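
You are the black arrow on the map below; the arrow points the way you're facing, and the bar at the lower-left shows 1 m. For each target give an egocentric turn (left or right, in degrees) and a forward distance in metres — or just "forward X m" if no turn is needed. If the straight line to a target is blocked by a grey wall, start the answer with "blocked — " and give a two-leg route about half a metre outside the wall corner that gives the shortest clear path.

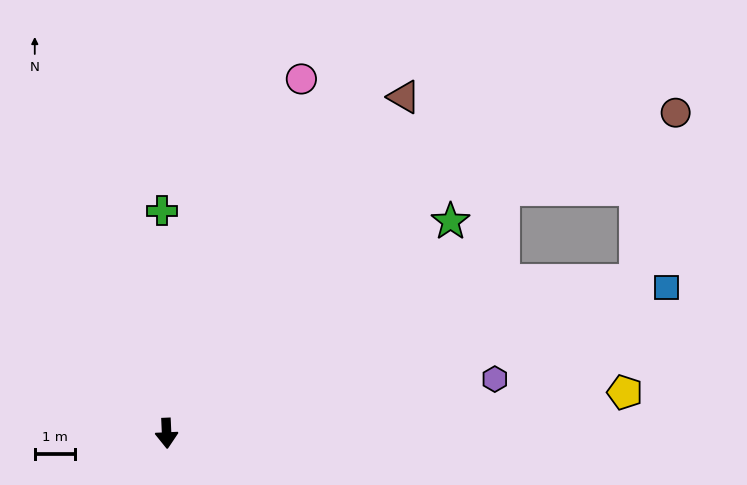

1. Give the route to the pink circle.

turn left 157°, forward 9.5 m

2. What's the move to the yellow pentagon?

turn left 93°, forward 11.5 m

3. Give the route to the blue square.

turn left 104°, forward 13.0 m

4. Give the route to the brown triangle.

turn left 142°, forward 10.3 m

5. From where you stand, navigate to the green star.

turn left 124°, forward 8.8 m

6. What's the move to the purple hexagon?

turn left 97°, forward 8.3 m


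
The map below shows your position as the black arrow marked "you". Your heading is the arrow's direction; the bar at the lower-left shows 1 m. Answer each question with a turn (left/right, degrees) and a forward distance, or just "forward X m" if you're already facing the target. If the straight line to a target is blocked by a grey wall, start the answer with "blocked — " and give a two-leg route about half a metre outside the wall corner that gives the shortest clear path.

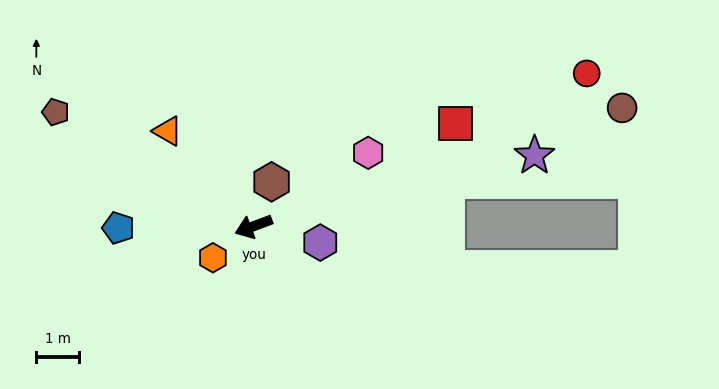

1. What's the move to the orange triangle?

turn right 69°, forward 3.0 m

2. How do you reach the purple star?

turn left 174°, forward 6.8 m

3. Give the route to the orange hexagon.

turn left 17°, forward 1.2 m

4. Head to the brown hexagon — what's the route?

turn right 133°, forward 1.1 m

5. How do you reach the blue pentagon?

turn right 20°, forward 3.2 m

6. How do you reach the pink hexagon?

turn right 168°, forward 3.2 m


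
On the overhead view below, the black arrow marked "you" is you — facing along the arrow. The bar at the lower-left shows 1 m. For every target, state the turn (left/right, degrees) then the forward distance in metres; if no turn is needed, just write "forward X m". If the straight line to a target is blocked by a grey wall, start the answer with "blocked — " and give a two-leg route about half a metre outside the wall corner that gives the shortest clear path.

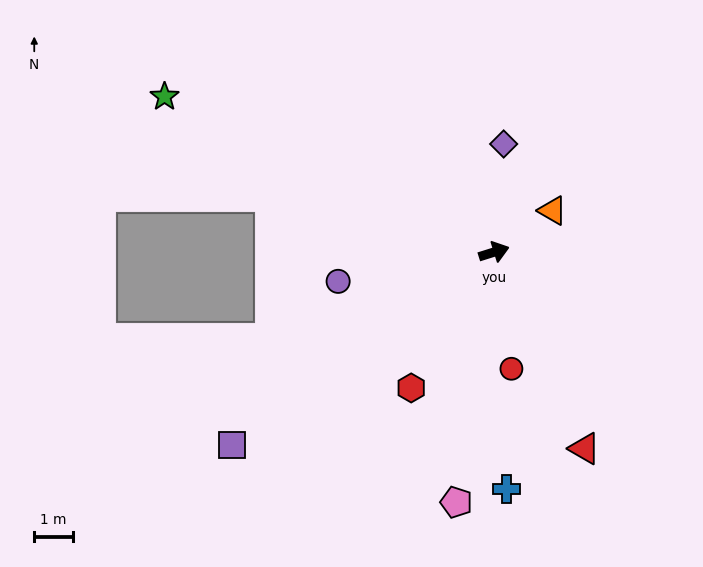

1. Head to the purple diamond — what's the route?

turn left 67°, forward 2.8 m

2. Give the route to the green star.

turn left 137°, forward 9.4 m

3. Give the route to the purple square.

turn right 161°, forward 8.4 m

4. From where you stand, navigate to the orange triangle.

turn left 18°, forward 1.8 m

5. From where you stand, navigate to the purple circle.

turn left 173°, forward 4.1 m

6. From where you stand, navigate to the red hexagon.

turn right 139°, forward 4.1 m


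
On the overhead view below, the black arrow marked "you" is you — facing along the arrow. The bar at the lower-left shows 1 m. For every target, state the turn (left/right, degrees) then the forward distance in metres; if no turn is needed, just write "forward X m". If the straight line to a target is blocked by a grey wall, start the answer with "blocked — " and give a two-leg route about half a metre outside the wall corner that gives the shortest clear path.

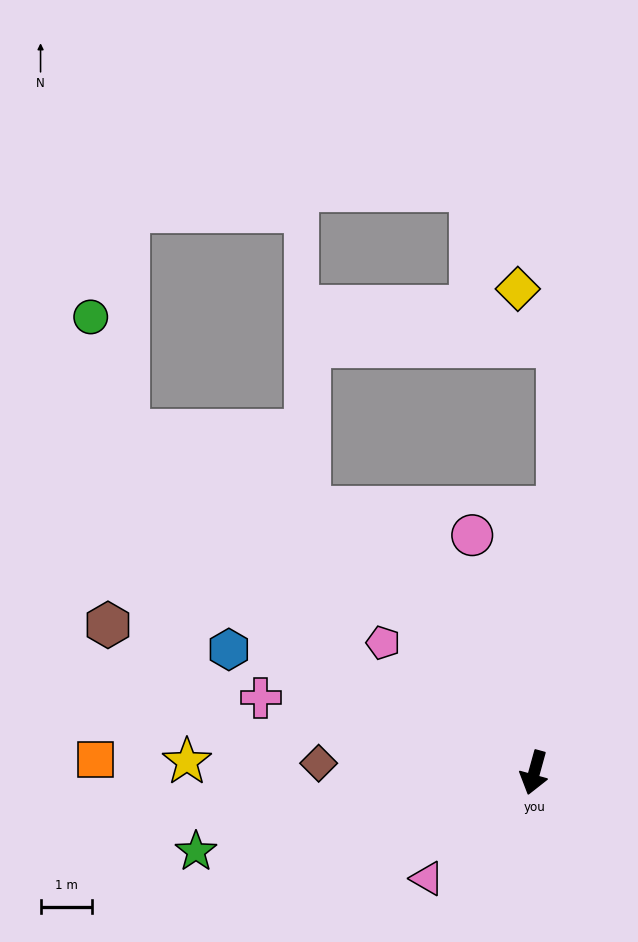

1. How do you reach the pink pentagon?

turn right 115°, forward 3.8 m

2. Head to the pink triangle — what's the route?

turn right 30°, forward 2.9 m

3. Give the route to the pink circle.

turn right 150°, forward 4.7 m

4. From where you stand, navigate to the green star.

turn right 61°, forward 6.7 m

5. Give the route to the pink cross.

turn right 90°, forward 5.5 m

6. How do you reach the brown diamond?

turn right 77°, forward 4.2 m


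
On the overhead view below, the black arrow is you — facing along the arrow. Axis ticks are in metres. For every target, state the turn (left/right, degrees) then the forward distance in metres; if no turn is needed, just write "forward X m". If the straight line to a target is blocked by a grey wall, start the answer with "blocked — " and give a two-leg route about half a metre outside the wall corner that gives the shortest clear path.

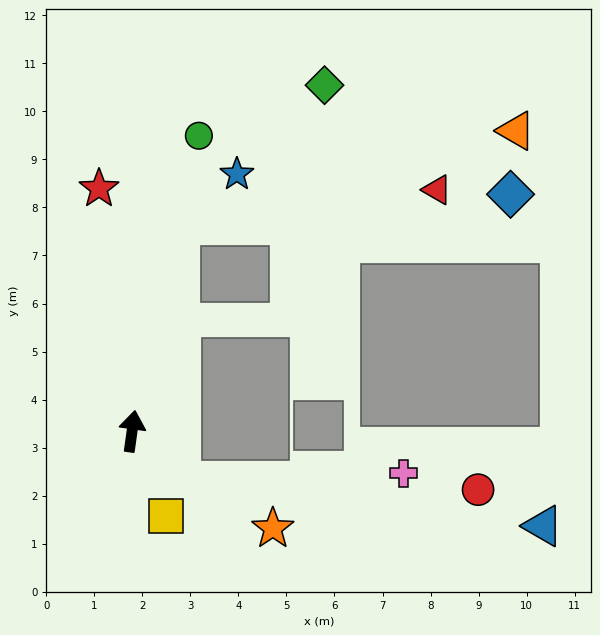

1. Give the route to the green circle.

turn right 5°, forward 6.3 m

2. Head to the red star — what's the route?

turn left 16°, forward 5.1 m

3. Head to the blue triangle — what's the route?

blocked — turn right 128°, forward 1.4 m, then turn left 39°, forward 7.6 m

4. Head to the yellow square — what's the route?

turn right 150°, forward 1.9 m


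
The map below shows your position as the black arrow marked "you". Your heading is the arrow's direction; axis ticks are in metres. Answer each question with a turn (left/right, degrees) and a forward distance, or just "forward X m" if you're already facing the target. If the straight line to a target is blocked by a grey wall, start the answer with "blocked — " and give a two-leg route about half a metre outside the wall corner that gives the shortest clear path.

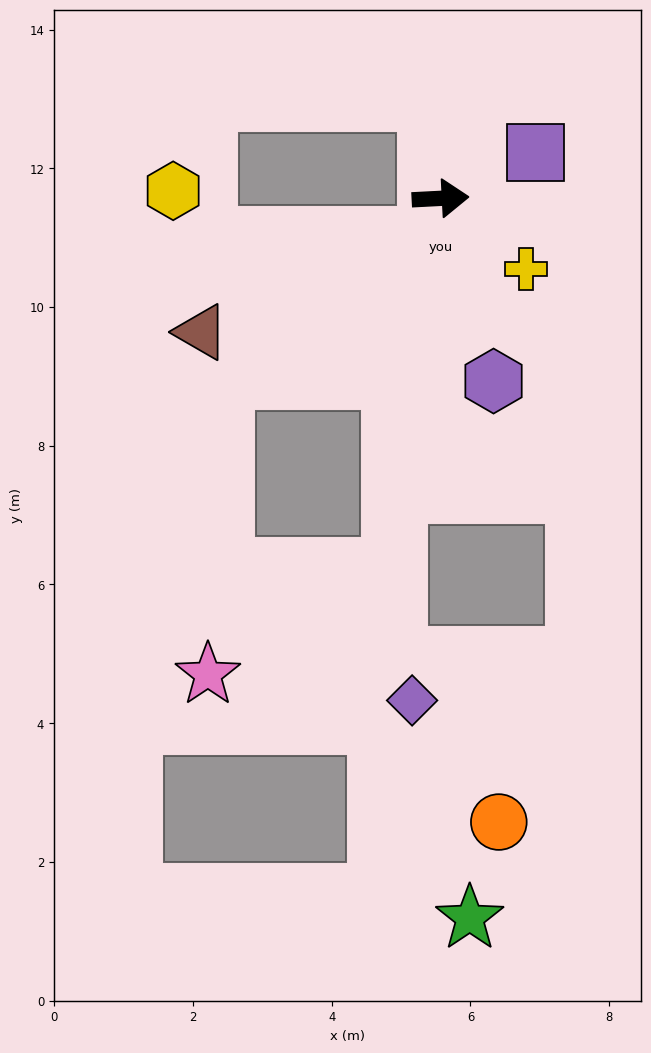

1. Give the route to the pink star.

blocked — turn right 101°, forward 5.4 m, then turn right 52°, forward 3.1 m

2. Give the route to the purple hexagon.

turn right 77°, forward 2.7 m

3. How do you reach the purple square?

turn left 23°, forward 1.5 m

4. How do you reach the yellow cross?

turn right 43°, forward 1.6 m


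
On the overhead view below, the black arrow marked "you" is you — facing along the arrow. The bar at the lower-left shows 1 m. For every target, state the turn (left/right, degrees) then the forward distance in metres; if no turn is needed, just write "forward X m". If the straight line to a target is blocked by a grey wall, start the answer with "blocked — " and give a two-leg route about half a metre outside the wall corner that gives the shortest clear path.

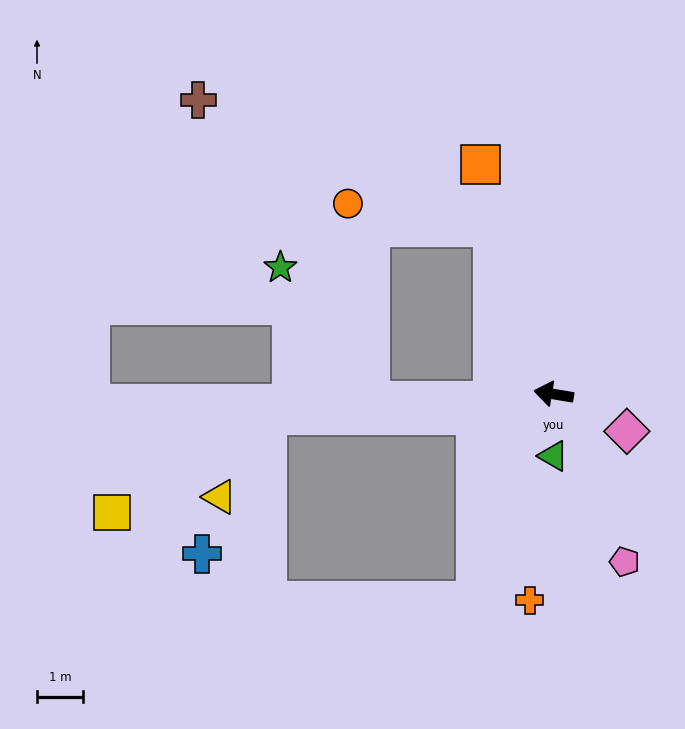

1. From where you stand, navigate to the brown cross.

blocked — turn right 60°, forward 3.8 m, then turn left 46°, forward 6.9 m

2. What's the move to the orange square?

turn right 63°, forward 5.2 m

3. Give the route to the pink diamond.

turn left 163°, forward 1.8 m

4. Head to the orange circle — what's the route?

blocked — turn right 60°, forward 3.8 m, then turn left 60°, forward 3.2 m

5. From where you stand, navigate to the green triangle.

turn left 99°, forward 1.3 m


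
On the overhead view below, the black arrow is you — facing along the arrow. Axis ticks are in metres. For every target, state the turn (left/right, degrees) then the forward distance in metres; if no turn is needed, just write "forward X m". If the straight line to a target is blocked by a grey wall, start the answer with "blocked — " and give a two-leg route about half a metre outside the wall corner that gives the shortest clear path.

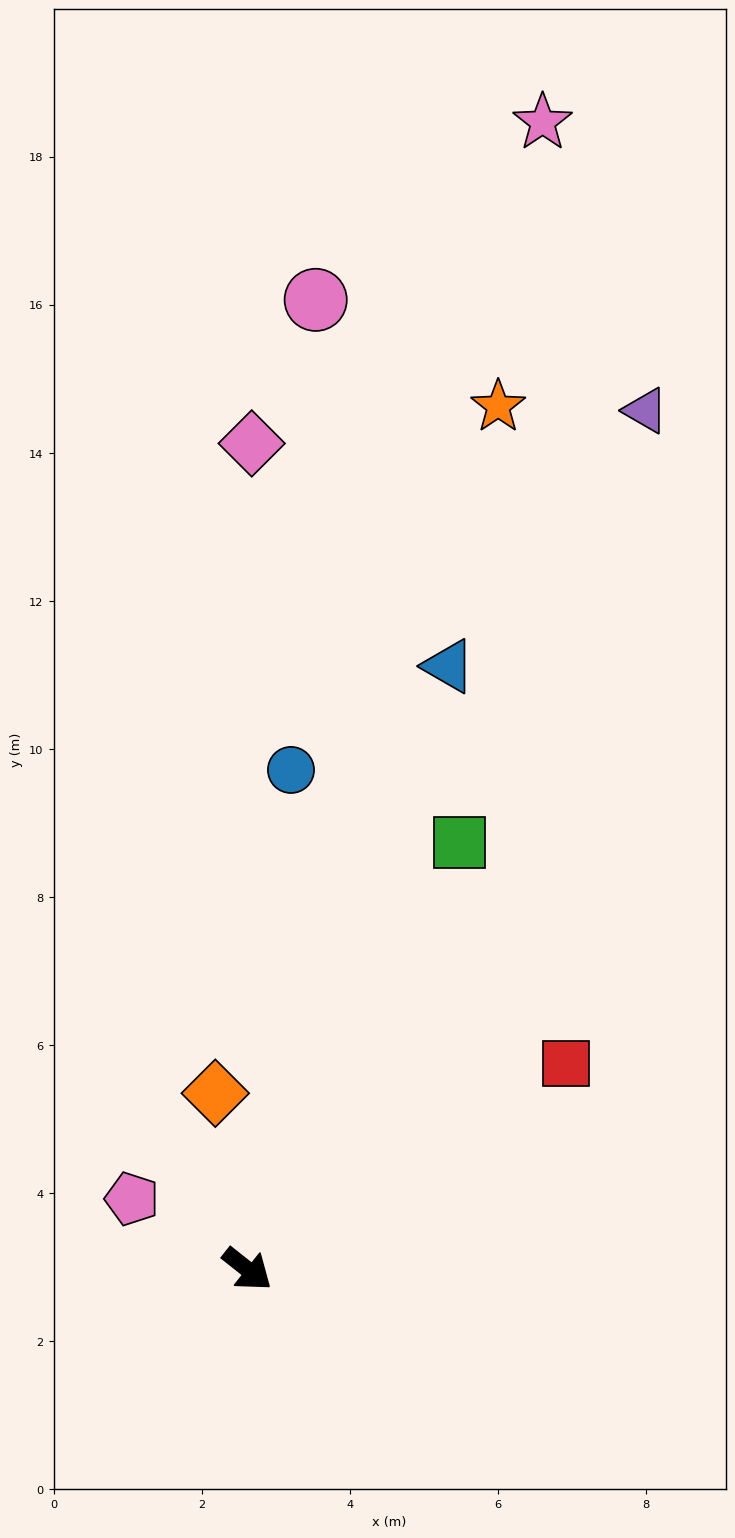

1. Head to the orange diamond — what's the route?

turn left 139°, forward 2.4 m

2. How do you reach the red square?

turn left 71°, forward 5.1 m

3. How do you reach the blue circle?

turn left 123°, forward 6.8 m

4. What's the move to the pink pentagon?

turn right 173°, forward 1.8 m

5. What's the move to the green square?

turn left 102°, forward 6.4 m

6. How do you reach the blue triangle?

turn left 110°, forward 8.6 m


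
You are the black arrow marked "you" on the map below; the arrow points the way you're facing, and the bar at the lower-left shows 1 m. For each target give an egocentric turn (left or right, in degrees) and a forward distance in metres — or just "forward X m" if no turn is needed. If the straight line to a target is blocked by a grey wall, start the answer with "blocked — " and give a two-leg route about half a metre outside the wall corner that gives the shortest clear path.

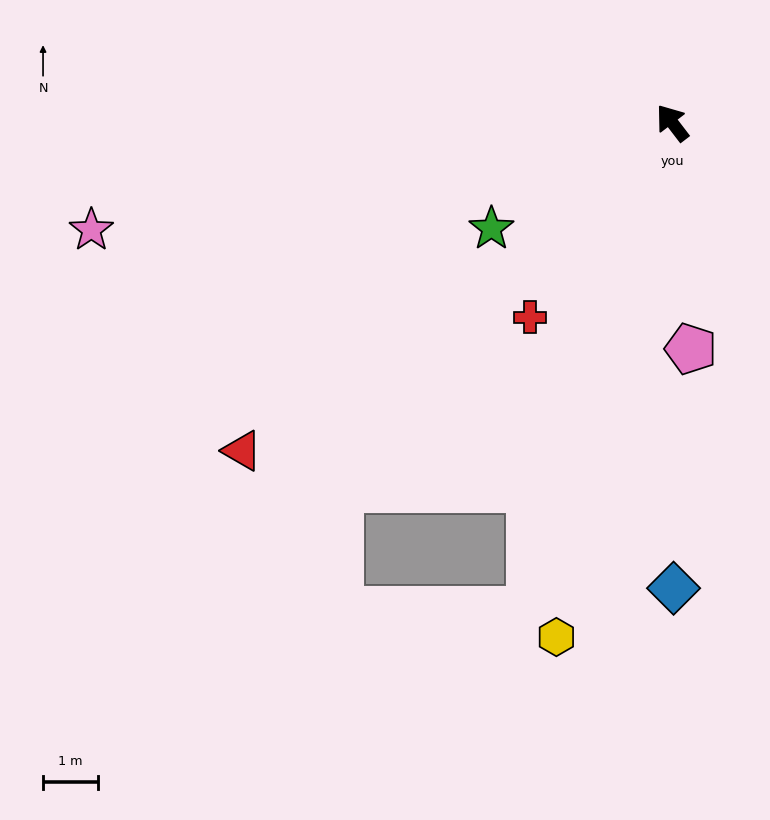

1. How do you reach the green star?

turn left 83°, forward 3.8 m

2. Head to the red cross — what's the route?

turn left 106°, forward 4.4 m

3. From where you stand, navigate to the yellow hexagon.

turn left 130°, forward 9.6 m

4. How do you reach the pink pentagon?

turn left 147°, forward 4.1 m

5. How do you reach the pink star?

turn left 63°, forward 10.8 m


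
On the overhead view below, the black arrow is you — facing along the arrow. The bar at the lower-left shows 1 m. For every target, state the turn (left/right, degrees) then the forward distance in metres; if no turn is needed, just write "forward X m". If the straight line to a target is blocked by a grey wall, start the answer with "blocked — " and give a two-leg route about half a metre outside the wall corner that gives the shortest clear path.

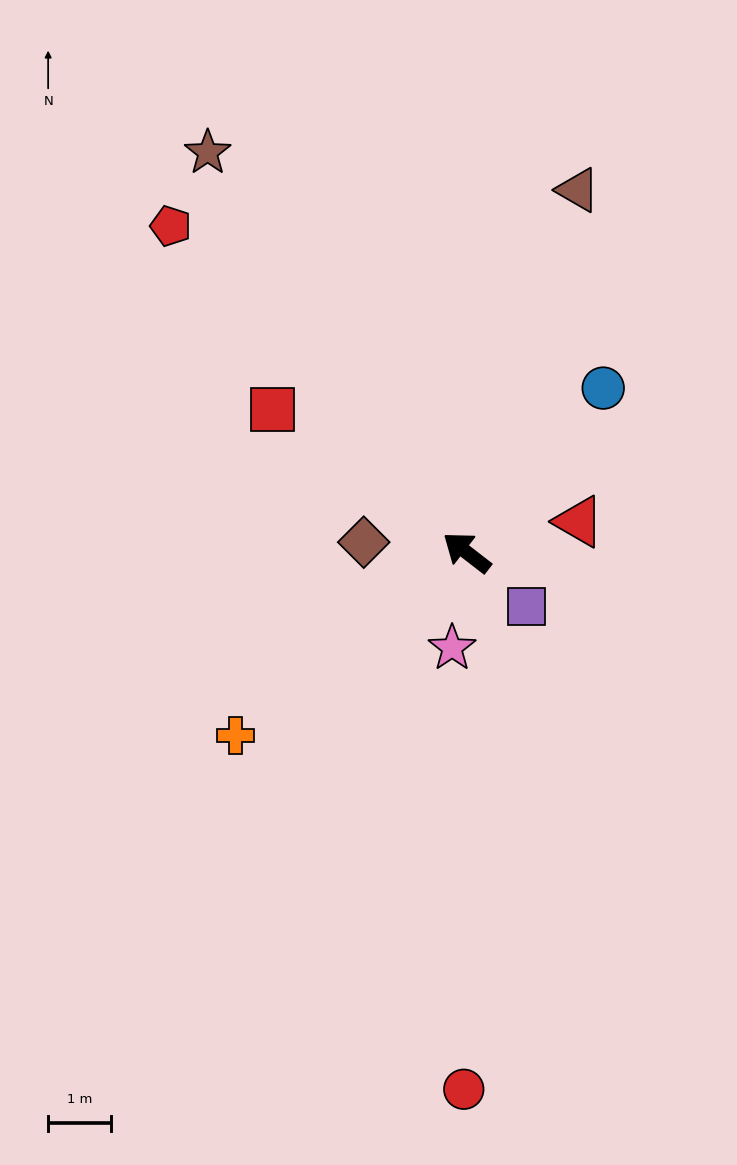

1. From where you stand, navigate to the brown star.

turn right 19°, forward 7.6 m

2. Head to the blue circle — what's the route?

turn right 92°, forward 3.4 m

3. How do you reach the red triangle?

turn right 127°, forward 1.9 m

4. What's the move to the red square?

forward 3.8 m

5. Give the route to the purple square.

turn left 176°, forward 1.3 m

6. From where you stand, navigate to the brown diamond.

turn left 32°, forward 1.6 m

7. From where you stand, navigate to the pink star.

turn left 119°, forward 1.5 m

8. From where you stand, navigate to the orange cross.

turn left 76°, forward 4.7 m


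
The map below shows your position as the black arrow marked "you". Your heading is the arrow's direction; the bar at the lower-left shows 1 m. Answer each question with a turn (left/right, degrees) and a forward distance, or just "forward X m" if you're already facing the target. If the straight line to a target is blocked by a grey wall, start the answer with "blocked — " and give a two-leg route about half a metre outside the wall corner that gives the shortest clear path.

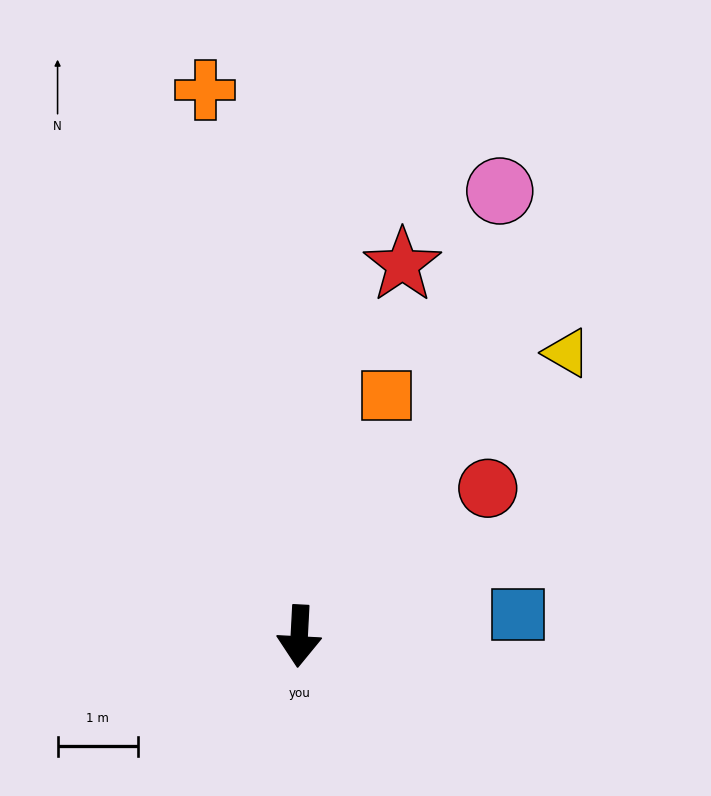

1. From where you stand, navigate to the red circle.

turn left 131°, forward 3.0 m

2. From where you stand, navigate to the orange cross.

turn right 167°, forward 6.9 m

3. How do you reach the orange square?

turn left 163°, forward 3.2 m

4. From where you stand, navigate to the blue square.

turn left 99°, forward 2.7 m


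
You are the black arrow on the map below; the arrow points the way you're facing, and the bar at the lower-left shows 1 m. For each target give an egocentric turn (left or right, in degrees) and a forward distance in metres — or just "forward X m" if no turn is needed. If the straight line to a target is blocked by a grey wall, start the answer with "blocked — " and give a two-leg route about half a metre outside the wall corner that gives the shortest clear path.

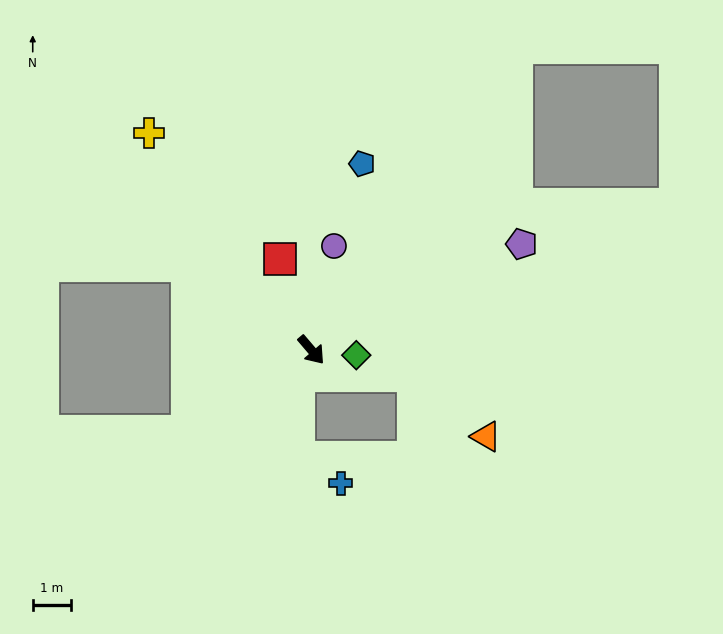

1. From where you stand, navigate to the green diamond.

turn left 43°, forward 1.2 m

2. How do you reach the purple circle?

turn left 127°, forward 2.8 m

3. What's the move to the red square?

turn left 158°, forward 2.5 m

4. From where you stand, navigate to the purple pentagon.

turn left 76°, forward 6.1 m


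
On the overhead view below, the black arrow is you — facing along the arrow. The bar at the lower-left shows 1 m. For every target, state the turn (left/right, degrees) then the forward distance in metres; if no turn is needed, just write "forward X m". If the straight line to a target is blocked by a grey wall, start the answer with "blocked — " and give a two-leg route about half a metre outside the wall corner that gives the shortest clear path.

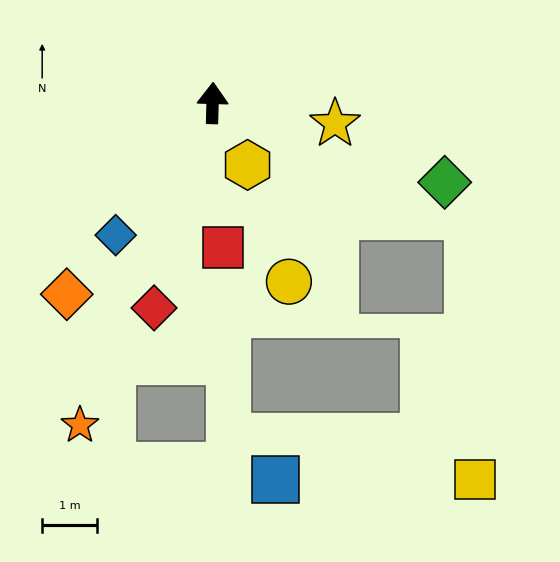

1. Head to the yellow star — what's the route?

turn right 98°, forward 2.2 m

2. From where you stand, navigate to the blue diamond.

turn left 145°, forward 3.0 m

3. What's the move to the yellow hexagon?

turn right 149°, forward 1.3 m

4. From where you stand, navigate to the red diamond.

turn left 166°, forward 3.9 m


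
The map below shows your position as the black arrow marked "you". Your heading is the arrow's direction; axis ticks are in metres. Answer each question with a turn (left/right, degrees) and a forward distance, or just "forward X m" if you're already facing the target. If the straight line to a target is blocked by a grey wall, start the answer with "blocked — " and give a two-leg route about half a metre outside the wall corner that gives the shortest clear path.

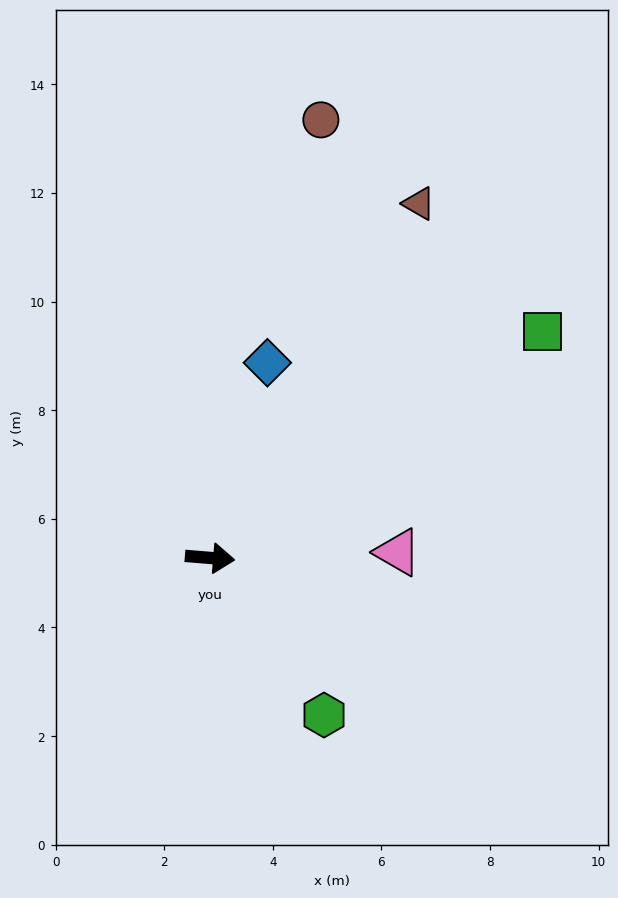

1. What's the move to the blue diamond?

turn left 78°, forward 3.7 m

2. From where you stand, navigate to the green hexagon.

turn right 49°, forward 3.6 m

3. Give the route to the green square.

turn left 39°, forward 7.4 m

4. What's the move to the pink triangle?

turn left 6°, forward 3.5 m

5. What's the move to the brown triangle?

turn left 64°, forward 7.6 m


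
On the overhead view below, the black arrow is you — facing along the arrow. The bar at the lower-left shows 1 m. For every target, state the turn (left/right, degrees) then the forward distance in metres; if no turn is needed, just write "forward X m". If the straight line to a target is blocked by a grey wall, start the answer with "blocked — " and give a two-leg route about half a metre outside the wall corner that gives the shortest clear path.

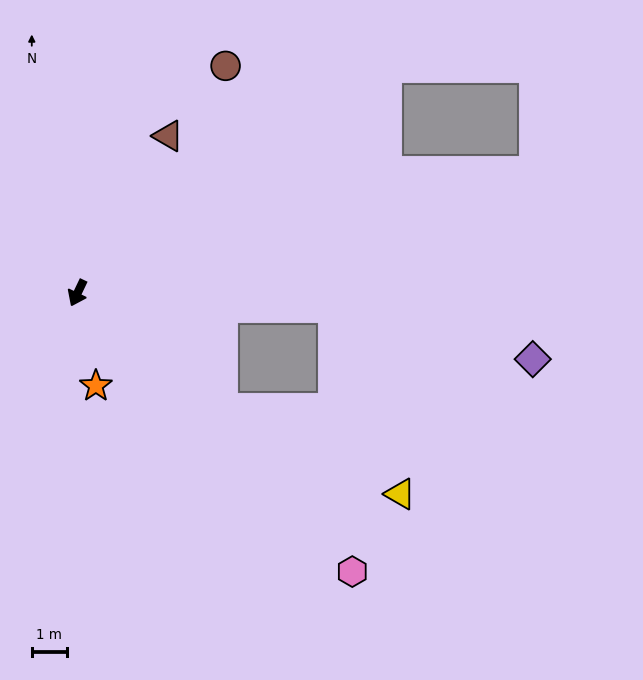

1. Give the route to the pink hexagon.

turn left 70°, forward 11.2 m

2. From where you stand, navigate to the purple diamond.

blocked — turn left 112°, forward 7.3 m, then turn right 11°, forward 5.9 m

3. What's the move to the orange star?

turn left 37°, forward 2.7 m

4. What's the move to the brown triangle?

turn left 176°, forward 5.2 m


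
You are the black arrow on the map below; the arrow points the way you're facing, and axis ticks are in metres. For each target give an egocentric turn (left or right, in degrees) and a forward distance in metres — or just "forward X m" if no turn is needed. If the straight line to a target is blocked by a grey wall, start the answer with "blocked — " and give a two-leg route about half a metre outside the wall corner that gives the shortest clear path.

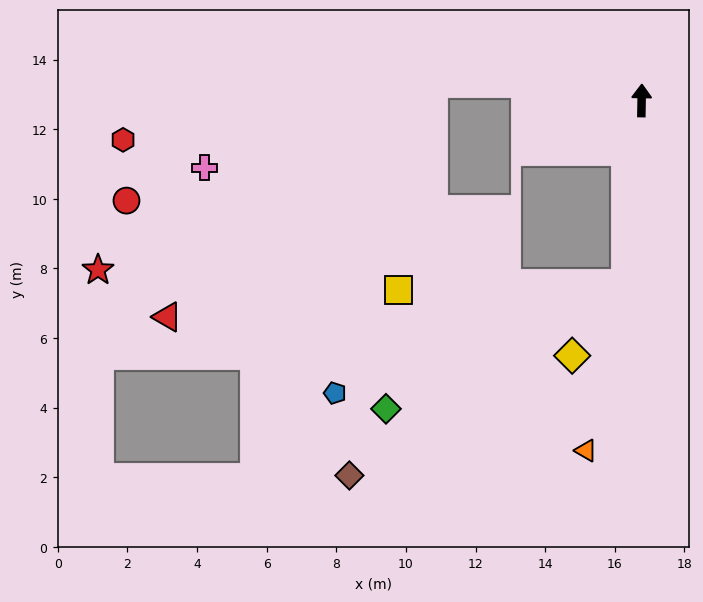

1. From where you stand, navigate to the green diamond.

blocked — turn left 176°, forward 5.3 m, then turn right 58°, forward 7.8 m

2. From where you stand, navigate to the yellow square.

blocked — turn left 176°, forward 5.3 m, then turn right 83°, forward 6.5 m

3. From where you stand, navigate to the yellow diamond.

blocked — turn left 176°, forward 5.3 m, then turn right 32°, forward 2.6 m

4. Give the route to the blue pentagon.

blocked — turn left 176°, forward 5.3 m, then turn right 64°, forward 8.9 m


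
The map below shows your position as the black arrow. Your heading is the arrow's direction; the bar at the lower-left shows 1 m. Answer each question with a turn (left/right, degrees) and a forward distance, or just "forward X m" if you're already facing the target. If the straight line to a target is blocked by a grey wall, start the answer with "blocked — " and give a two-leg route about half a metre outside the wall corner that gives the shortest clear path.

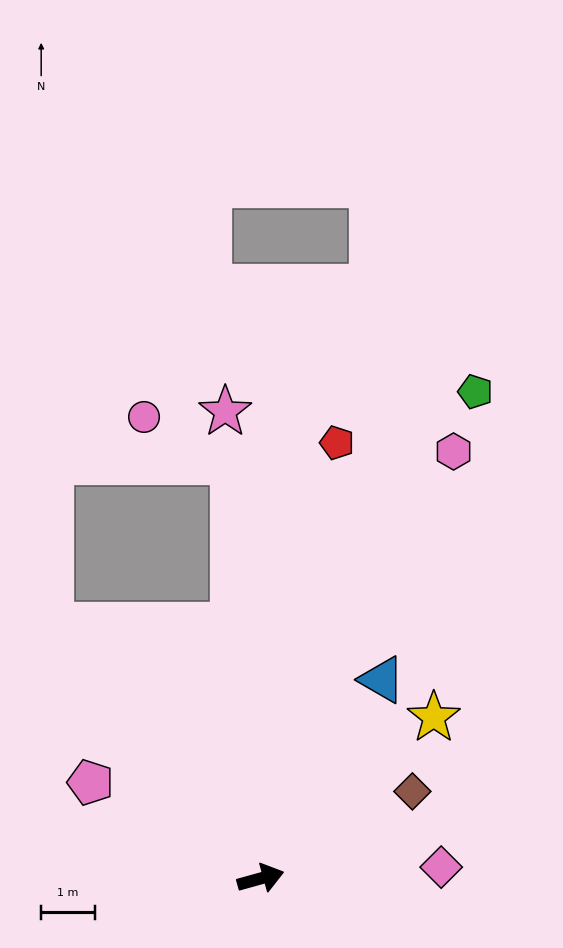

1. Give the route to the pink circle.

blocked — turn left 78°, forward 7.8 m, then turn left 60°, forward 1.9 m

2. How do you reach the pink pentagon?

turn left 135°, forward 3.6 m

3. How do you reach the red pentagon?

turn left 65°, forward 8.2 m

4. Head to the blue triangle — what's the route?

turn left 43°, forward 4.3 m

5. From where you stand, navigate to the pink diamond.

turn right 12°, forward 3.4 m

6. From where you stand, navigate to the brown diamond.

turn left 14°, forward 3.3 m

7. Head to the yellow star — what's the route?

turn left 27°, forward 4.4 m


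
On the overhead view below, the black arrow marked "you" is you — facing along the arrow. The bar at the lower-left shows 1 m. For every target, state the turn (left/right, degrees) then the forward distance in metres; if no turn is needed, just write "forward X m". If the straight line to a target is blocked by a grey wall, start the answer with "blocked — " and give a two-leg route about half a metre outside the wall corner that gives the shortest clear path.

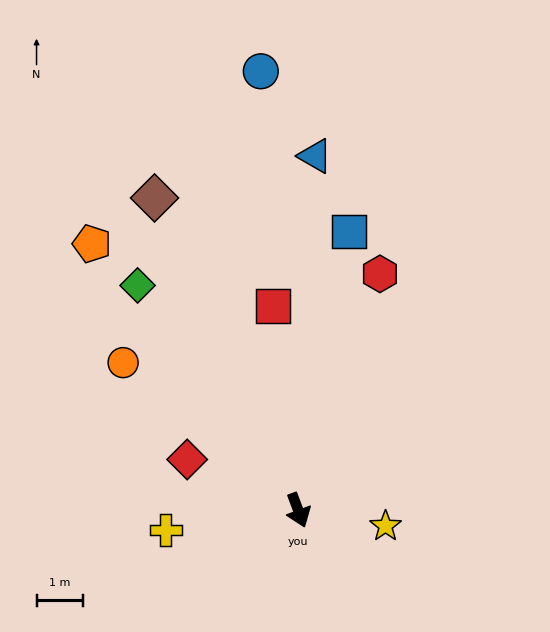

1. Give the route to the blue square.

turn left 149°, forward 6.2 m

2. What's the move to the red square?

turn left 167°, forward 4.5 m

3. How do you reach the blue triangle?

turn left 157°, forward 7.7 m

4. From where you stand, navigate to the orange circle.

turn right 151°, forward 5.0 m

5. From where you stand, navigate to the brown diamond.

turn right 176°, forward 7.5 m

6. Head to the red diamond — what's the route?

turn right 135°, forward 2.7 m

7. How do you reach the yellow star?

turn left 59°, forward 1.9 m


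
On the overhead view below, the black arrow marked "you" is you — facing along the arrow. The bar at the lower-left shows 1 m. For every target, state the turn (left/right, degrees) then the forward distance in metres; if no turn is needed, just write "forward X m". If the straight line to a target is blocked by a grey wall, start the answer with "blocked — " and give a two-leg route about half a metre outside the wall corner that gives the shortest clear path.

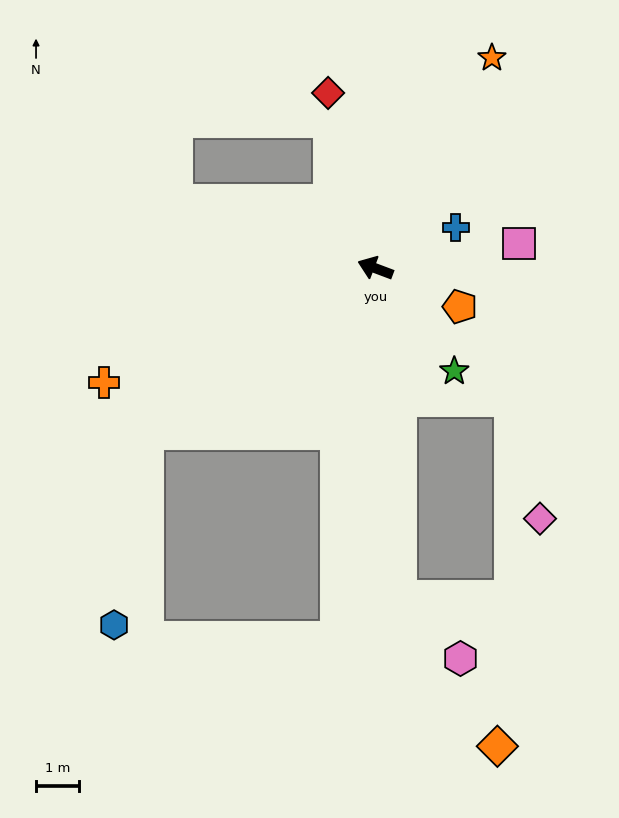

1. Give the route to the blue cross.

turn right 132°, forward 2.1 m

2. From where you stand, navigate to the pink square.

turn right 150°, forward 3.4 m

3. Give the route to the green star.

turn left 148°, forward 3.0 m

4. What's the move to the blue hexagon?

blocked — turn left 56°, forward 6.6 m, then turn left 45°, forward 4.6 m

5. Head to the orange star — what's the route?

turn right 98°, forward 5.7 m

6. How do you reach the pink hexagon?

blocked — turn left 115°, forward 7.8 m, then turn left 41°, forward 2.0 m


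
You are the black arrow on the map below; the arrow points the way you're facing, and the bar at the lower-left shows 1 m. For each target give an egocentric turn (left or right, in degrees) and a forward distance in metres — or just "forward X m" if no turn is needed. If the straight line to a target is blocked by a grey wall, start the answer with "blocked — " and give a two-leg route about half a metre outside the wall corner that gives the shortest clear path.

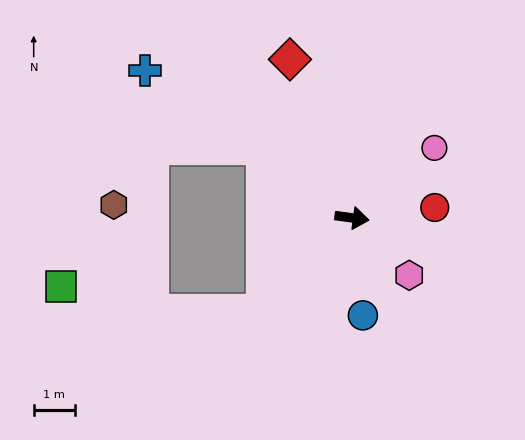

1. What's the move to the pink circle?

turn left 48°, forward 2.6 m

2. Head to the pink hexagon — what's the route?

turn right 38°, forward 2.0 m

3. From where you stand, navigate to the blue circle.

turn right 76°, forward 2.4 m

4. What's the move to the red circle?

turn left 15°, forward 2.0 m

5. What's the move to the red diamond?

turn left 119°, forward 4.1 m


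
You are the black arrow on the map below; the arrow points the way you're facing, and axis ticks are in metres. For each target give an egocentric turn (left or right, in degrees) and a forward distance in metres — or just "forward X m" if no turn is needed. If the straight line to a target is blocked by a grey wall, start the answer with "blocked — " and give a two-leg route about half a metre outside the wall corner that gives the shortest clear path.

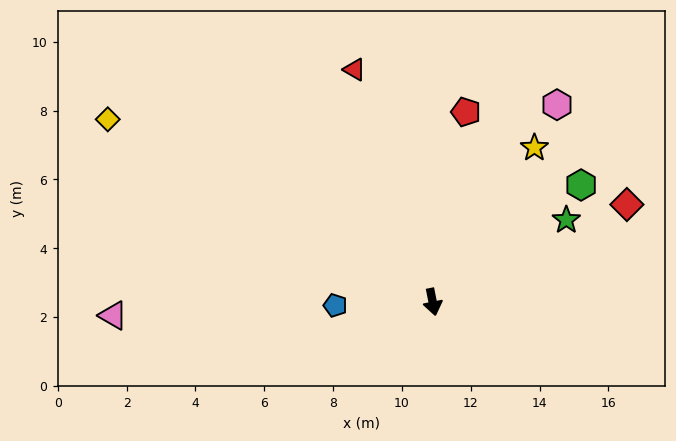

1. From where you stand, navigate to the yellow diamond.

turn right 131°, forward 10.8 m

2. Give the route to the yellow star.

turn left 135°, forward 5.4 m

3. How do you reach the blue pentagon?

turn right 99°, forward 2.8 m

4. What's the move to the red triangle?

turn right 173°, forward 7.1 m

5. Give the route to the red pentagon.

turn left 159°, forward 5.6 m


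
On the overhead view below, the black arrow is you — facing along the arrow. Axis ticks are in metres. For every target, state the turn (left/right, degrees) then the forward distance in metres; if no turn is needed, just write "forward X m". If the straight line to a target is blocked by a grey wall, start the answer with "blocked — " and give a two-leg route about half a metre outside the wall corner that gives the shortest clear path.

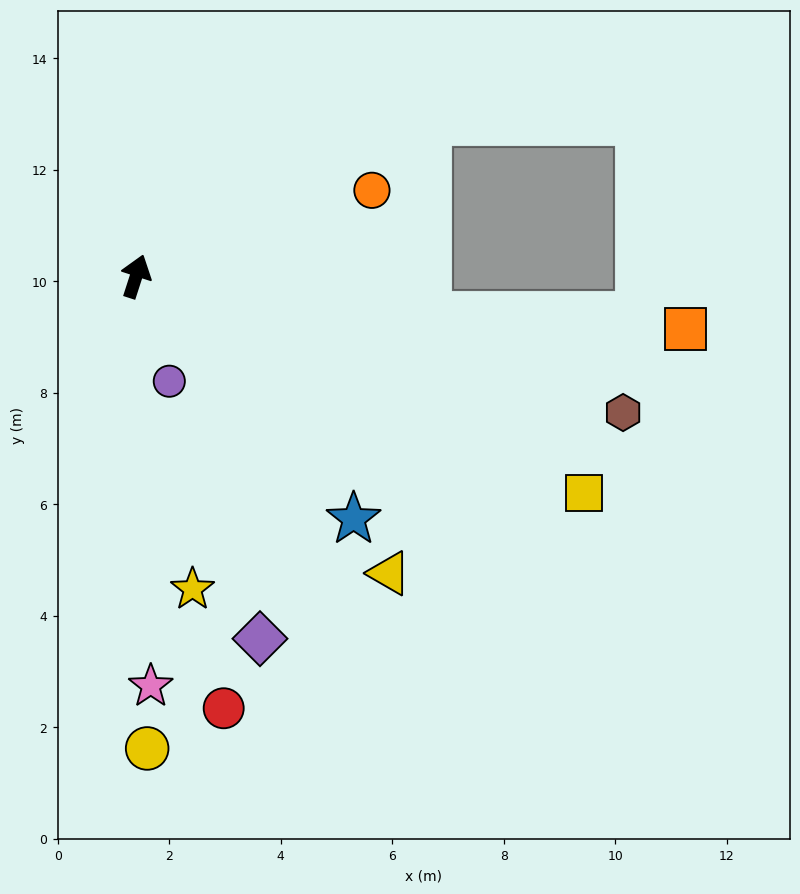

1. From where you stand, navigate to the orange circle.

turn right 52°, forward 4.5 m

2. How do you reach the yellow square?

turn right 98°, forward 8.9 m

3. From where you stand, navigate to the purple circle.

turn right 145°, forward 2.0 m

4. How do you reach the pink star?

turn right 160°, forward 7.4 m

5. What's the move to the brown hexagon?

turn right 88°, forward 9.1 m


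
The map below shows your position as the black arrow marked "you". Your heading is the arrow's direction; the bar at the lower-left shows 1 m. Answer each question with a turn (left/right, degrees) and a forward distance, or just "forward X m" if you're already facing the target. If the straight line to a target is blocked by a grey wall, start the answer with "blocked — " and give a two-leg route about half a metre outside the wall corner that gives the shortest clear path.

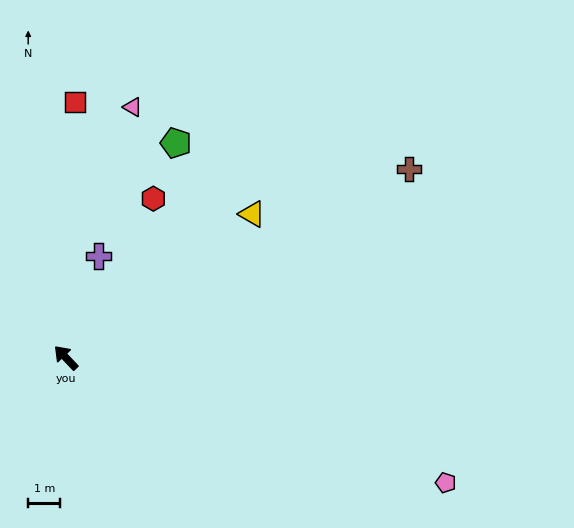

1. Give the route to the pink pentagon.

turn right 152°, forward 12.4 m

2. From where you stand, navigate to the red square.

turn right 46°, forward 7.9 m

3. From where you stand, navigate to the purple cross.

turn right 61°, forward 3.3 m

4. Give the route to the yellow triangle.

turn right 96°, forward 7.3 m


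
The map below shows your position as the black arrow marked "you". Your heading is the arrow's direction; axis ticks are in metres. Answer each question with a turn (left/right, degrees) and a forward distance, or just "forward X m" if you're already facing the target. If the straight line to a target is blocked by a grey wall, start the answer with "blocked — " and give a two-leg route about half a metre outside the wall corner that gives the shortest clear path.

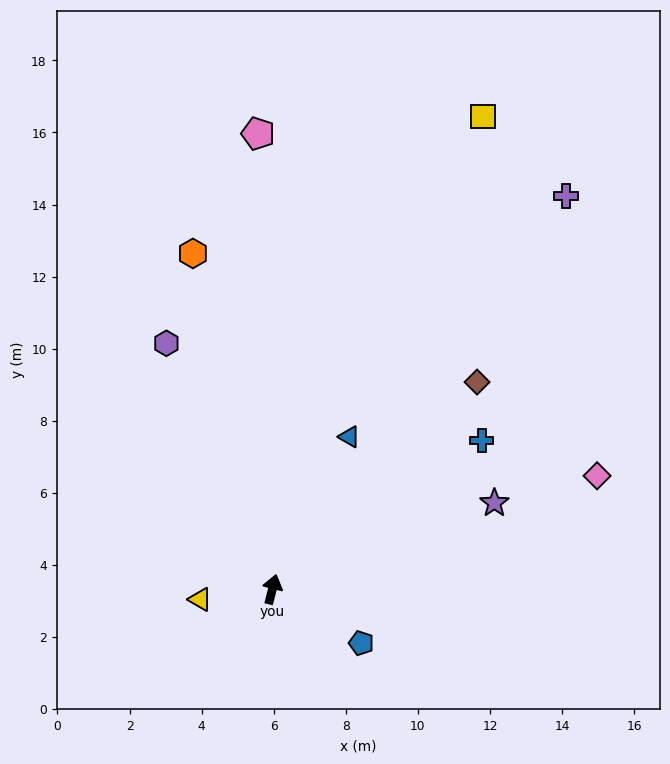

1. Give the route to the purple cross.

turn right 22°, forward 13.6 m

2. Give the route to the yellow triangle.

turn left 112°, forward 2.0 m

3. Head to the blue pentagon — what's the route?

turn right 107°, forward 2.9 m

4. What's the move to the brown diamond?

turn right 30°, forward 8.1 m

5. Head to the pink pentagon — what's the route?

turn left 16°, forward 12.6 m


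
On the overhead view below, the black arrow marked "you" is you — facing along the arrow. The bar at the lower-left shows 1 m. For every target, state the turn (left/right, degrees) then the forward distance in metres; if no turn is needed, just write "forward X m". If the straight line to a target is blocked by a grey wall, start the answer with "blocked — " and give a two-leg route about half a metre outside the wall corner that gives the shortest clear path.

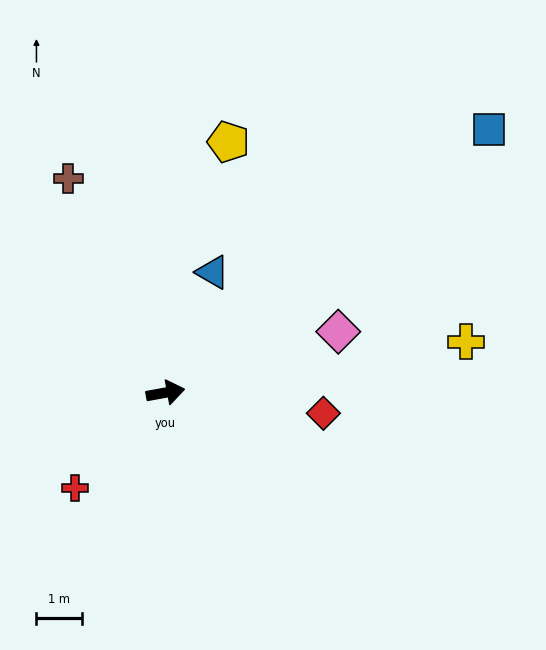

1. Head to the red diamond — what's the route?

turn right 18°, forward 3.5 m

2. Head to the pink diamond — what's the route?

turn left 9°, forward 4.0 m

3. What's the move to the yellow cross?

forward 6.7 m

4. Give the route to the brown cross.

turn left 104°, forward 5.2 m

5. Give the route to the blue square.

turn left 29°, forward 9.2 m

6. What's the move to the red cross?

turn right 144°, forward 2.9 m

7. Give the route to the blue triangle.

turn left 58°, forward 2.9 m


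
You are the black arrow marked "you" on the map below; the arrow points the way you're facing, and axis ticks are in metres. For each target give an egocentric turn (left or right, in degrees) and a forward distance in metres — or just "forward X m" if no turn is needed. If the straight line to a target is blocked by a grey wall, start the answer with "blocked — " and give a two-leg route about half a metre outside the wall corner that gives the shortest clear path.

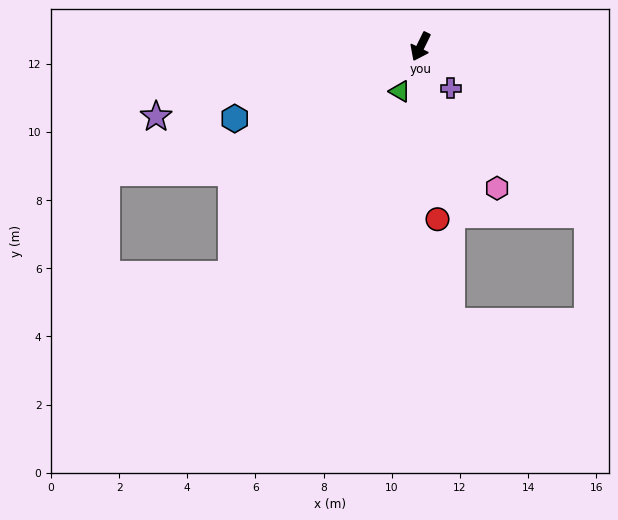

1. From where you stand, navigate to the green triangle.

forward 1.4 m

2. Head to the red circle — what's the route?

turn left 32°, forward 5.1 m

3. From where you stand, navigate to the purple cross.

turn left 62°, forward 1.5 m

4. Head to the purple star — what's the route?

turn right 49°, forward 8.0 m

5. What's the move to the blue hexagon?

turn right 43°, forward 5.8 m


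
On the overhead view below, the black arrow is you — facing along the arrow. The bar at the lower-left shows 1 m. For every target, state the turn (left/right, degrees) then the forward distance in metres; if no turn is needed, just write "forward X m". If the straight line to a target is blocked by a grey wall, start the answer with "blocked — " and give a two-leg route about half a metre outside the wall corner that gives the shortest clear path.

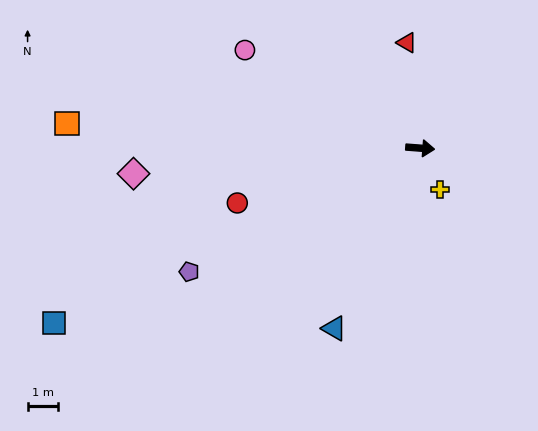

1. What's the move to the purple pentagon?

turn right 148°, forward 8.5 m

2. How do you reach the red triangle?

turn left 102°, forward 3.5 m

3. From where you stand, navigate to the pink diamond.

turn right 171°, forward 9.4 m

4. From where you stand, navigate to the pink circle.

turn left 155°, forward 6.5 m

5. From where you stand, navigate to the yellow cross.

turn right 60°, forward 1.5 m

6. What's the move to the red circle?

turn right 159°, forward 6.2 m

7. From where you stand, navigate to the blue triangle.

turn right 111°, forward 6.5 m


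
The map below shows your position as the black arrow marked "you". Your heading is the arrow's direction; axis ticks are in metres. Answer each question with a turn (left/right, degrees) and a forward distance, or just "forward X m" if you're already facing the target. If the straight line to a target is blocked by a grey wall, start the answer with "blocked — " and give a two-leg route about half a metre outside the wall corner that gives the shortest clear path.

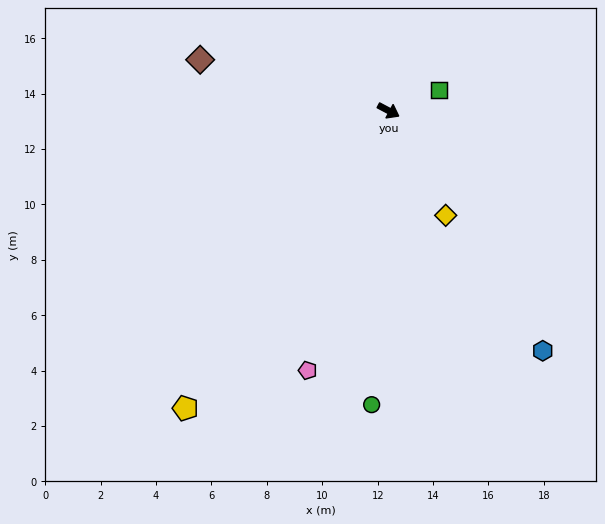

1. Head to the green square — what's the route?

turn left 50°, forward 2.0 m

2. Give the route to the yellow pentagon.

turn right 96°, forward 13.0 m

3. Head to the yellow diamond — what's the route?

turn right 33°, forward 4.3 m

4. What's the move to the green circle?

turn right 65°, forward 10.6 m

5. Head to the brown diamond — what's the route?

turn right 167°, forward 7.0 m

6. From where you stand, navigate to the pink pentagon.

turn right 79°, forward 9.8 m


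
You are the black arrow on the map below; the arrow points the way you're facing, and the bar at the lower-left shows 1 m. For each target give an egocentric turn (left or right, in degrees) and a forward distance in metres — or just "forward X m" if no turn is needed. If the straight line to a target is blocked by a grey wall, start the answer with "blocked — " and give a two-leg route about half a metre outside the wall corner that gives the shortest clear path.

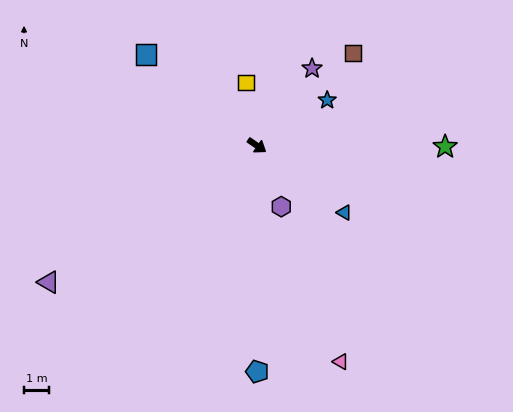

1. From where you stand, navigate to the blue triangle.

turn right 3°, forward 4.4 m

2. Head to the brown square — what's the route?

turn left 79°, forward 5.3 m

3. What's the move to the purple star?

turn left 89°, forward 3.8 m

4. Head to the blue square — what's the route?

turn left 175°, forward 5.7 m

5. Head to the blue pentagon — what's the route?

turn right 55°, forward 9.0 m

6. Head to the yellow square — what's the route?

turn left 134°, forward 2.6 m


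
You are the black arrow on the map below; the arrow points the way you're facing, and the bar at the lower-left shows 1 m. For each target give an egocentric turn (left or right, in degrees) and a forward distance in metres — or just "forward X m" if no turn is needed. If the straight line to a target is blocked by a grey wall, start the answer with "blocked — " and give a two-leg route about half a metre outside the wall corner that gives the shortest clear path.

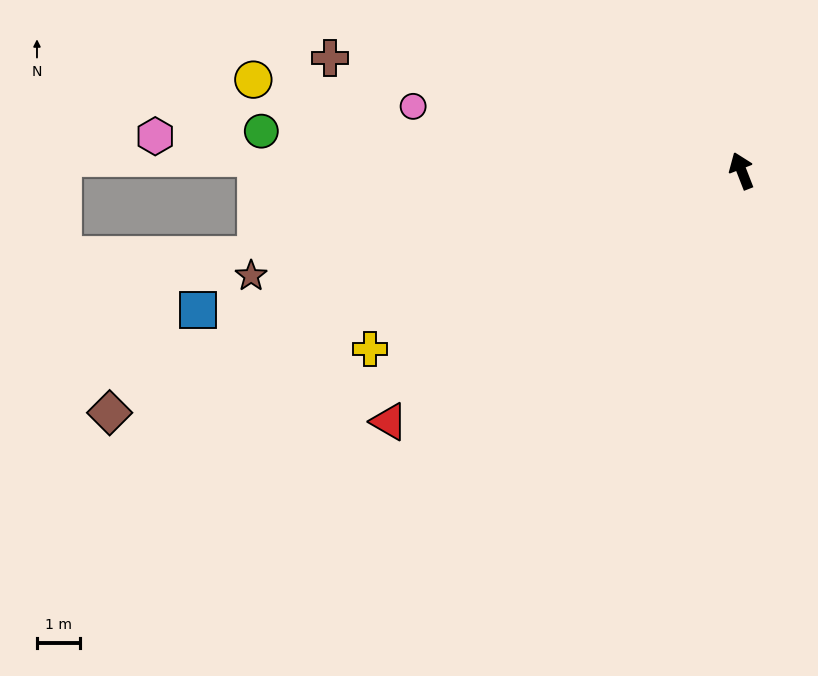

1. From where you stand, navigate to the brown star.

turn left 81°, forward 11.7 m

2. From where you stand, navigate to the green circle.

turn left 64°, forward 11.2 m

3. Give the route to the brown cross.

turn left 53°, forward 9.9 m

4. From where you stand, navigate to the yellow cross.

turn left 94°, forward 9.6 m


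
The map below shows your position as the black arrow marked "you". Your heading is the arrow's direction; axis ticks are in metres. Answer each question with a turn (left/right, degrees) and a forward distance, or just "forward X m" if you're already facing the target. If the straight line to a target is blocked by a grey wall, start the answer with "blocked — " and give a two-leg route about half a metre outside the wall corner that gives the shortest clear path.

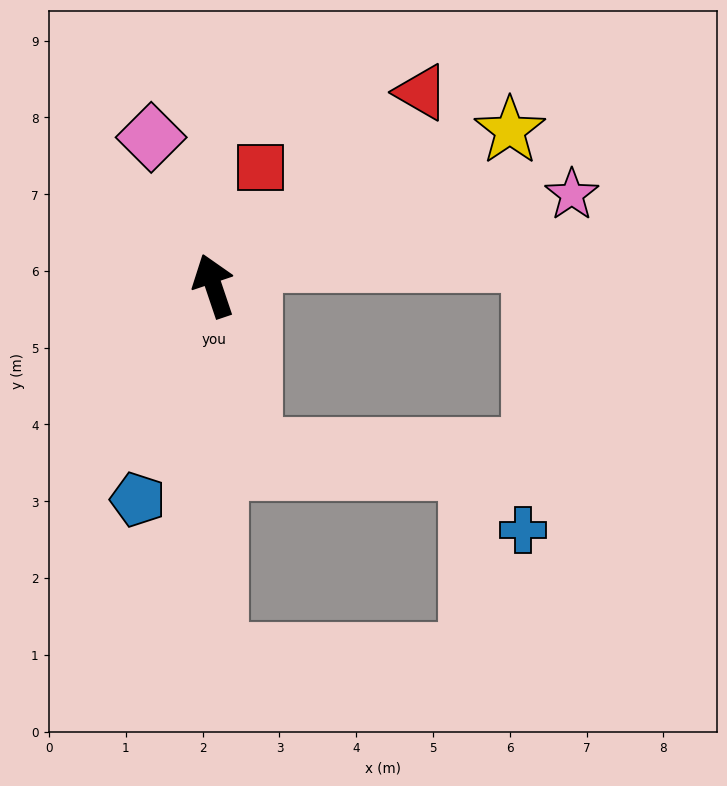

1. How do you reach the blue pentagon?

turn left 142°, forward 3.0 m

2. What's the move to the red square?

turn right 40°, forward 1.7 m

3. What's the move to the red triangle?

turn right 66°, forward 3.7 m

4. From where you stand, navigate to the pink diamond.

turn left 4°, forward 2.1 m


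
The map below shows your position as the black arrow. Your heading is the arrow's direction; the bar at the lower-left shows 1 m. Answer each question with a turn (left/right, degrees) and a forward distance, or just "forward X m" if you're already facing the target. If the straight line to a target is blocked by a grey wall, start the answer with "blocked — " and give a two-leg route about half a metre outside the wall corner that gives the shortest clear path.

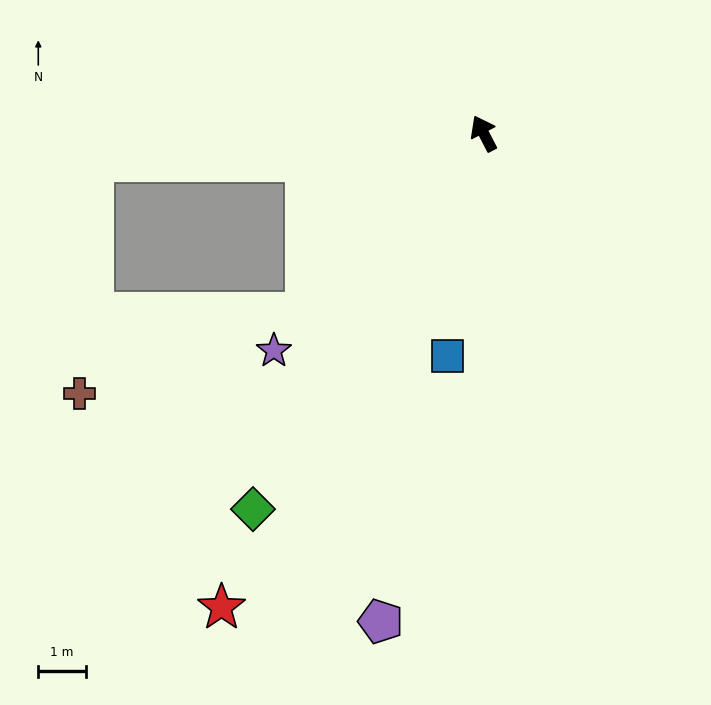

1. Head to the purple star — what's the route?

turn left 109°, forward 6.3 m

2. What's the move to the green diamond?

turn left 121°, forward 9.2 m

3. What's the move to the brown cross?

blocked — turn left 67°, forward 8.2 m, then turn left 82°, forward 4.9 m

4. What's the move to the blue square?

turn left 143°, forward 4.7 m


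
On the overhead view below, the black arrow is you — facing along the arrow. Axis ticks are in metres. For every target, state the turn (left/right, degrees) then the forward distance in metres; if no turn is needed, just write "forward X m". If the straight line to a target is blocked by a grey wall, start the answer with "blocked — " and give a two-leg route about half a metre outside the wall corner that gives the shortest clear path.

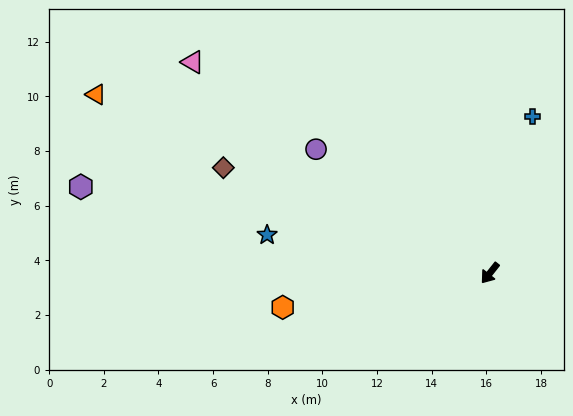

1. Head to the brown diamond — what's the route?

turn right 73°, forward 10.5 m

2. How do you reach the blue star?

turn right 61°, forward 8.3 m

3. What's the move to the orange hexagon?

turn right 42°, forward 7.7 m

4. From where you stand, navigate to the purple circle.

turn right 87°, forward 7.8 m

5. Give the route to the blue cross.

turn right 157°, forward 5.9 m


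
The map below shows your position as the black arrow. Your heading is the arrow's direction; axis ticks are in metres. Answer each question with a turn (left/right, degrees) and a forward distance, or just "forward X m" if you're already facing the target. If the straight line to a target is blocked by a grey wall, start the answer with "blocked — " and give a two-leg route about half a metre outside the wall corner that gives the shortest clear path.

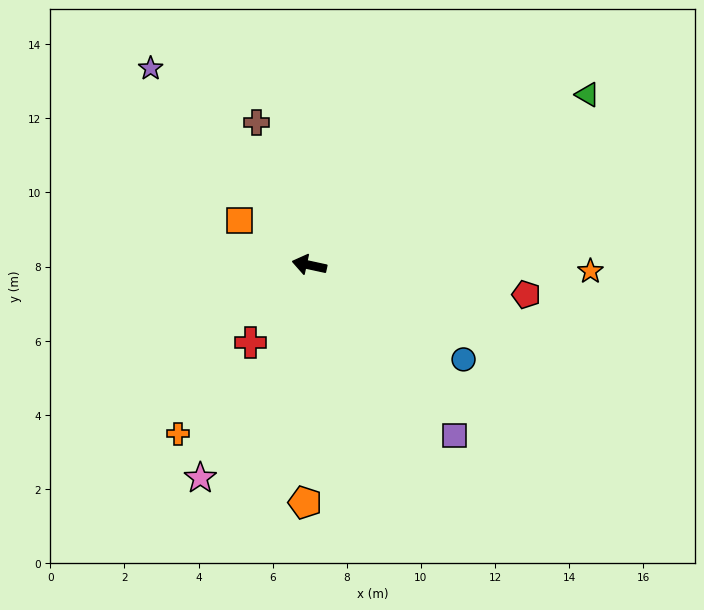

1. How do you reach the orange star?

turn right 169°, forward 7.6 m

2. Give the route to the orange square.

turn right 20°, forward 2.2 m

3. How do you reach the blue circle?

turn left 161°, forward 4.9 m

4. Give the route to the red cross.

turn left 65°, forward 2.6 m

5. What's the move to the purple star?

turn right 39°, forward 6.8 m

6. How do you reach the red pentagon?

turn right 176°, forward 5.9 m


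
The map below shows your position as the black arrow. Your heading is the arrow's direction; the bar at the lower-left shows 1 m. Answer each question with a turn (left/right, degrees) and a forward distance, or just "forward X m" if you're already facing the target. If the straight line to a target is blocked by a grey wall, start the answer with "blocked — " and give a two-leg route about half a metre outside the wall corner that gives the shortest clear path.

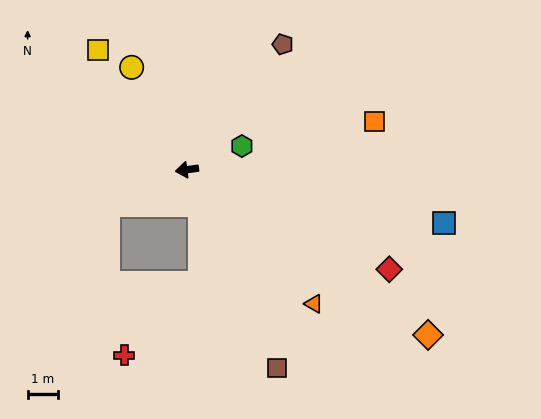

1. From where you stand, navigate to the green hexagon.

turn right 164°, forward 2.0 m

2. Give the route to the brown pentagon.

turn right 135°, forward 5.3 m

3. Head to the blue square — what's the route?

turn left 161°, forward 8.8 m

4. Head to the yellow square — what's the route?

turn right 61°, forward 5.0 m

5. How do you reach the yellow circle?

turn right 69°, forward 3.9 m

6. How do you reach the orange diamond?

turn left 138°, forward 9.8 m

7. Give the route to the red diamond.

turn left 146°, forward 7.5 m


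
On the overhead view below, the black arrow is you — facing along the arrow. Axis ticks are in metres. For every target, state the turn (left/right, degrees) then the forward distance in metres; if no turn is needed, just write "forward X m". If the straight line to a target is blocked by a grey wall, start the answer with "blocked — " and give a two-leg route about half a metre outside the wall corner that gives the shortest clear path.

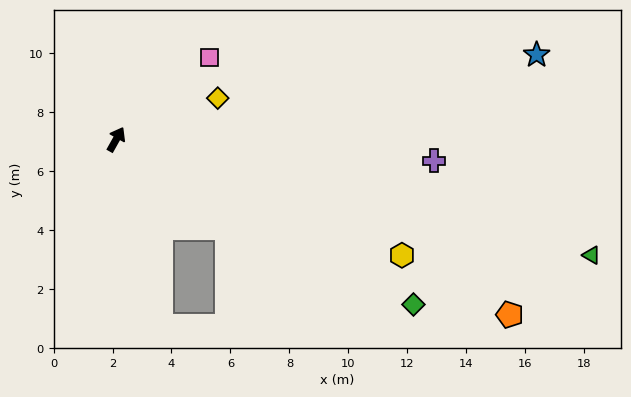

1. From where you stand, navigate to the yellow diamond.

turn right 39°, forward 3.7 m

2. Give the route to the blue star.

turn right 49°, forward 14.5 m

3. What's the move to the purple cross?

turn right 65°, forward 10.8 m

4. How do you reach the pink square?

turn right 20°, forward 4.2 m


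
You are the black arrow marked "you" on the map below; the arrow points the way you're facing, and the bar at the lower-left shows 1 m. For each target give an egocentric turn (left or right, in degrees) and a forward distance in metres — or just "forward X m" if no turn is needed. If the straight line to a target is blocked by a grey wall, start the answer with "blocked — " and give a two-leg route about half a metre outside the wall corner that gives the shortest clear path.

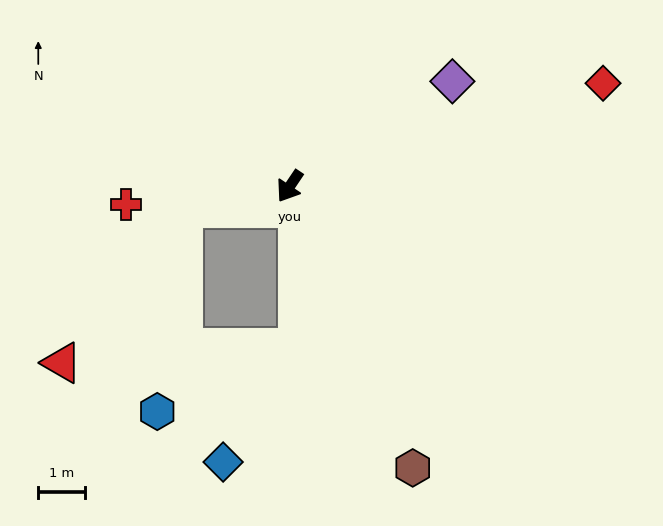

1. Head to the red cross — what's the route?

turn right 50°, forward 3.6 m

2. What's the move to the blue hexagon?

blocked — turn right 45°, forward 2.4 m, then turn left 72°, forward 4.4 m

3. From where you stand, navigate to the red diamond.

turn left 142°, forward 7.1 m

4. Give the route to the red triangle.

blocked — turn right 45°, forward 2.4 m, then turn left 41°, forward 4.2 m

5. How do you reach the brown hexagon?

turn left 57°, forward 6.6 m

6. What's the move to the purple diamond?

turn left 157°, forward 4.2 m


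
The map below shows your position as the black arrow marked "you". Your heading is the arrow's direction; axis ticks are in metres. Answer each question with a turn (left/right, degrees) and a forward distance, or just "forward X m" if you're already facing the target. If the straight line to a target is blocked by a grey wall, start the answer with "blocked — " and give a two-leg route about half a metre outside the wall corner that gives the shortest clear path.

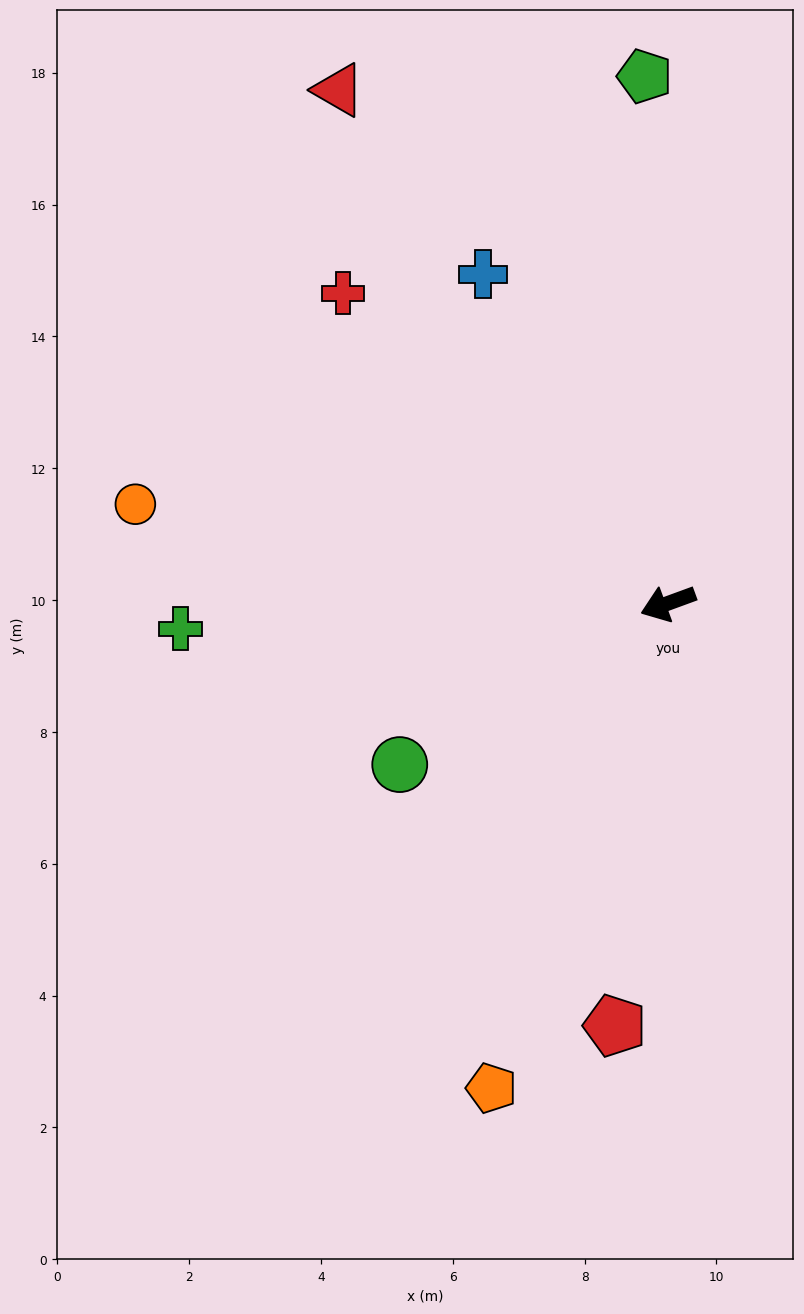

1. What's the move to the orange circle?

turn right 31°, forward 8.2 m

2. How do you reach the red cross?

turn right 64°, forward 6.8 m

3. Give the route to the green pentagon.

turn right 108°, forward 8.0 m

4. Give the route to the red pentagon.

turn left 63°, forward 6.5 m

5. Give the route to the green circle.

turn left 11°, forward 4.7 m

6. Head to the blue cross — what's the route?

turn right 81°, forward 5.7 m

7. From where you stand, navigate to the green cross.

turn right 17°, forward 7.4 m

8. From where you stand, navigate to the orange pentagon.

turn left 50°, forward 7.8 m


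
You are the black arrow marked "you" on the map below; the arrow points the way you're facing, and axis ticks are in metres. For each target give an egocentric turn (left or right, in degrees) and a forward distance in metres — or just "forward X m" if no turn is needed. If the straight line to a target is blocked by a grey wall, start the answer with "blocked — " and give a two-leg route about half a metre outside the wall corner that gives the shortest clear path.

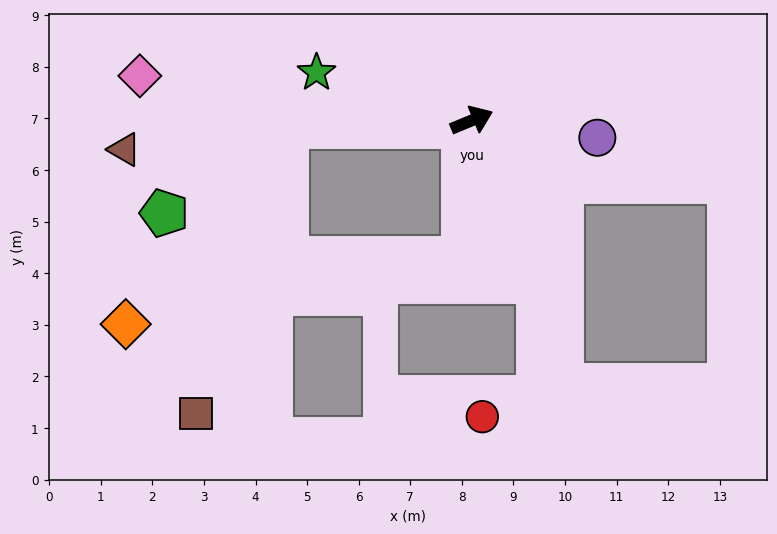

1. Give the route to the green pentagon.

blocked — turn left 160°, forward 3.6 m, then turn left 33°, forward 2.9 m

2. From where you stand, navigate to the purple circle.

turn right 30°, forward 2.5 m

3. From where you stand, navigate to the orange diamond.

blocked — turn left 160°, forward 3.6 m, then turn left 48°, forward 4.9 m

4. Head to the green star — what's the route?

turn left 140°, forward 3.1 m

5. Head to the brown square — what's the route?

blocked — turn left 160°, forward 3.6 m, then turn left 70°, forward 5.8 m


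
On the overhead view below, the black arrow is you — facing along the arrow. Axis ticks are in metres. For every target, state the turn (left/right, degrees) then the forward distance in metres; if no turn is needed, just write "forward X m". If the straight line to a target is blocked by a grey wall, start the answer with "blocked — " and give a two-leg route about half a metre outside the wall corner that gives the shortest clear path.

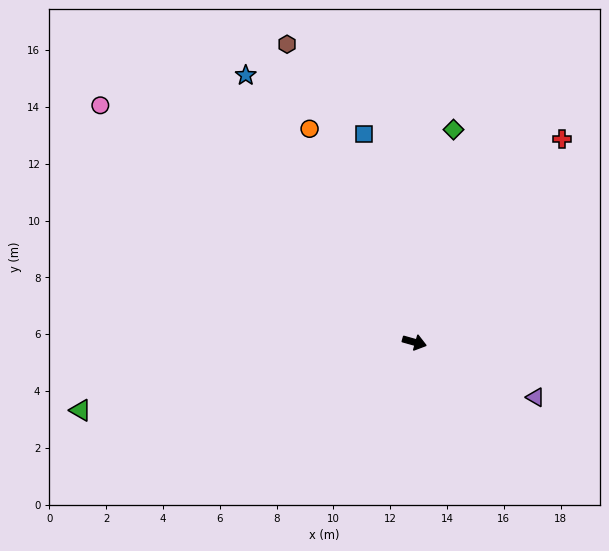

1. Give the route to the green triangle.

turn right 153°, forward 12.0 m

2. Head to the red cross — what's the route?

turn left 70°, forward 8.8 m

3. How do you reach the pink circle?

turn left 159°, forward 13.9 m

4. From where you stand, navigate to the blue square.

turn left 119°, forward 7.5 m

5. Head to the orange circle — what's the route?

turn left 132°, forward 8.4 m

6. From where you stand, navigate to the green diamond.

turn left 95°, forward 7.6 m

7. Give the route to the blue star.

turn left 138°, forward 11.1 m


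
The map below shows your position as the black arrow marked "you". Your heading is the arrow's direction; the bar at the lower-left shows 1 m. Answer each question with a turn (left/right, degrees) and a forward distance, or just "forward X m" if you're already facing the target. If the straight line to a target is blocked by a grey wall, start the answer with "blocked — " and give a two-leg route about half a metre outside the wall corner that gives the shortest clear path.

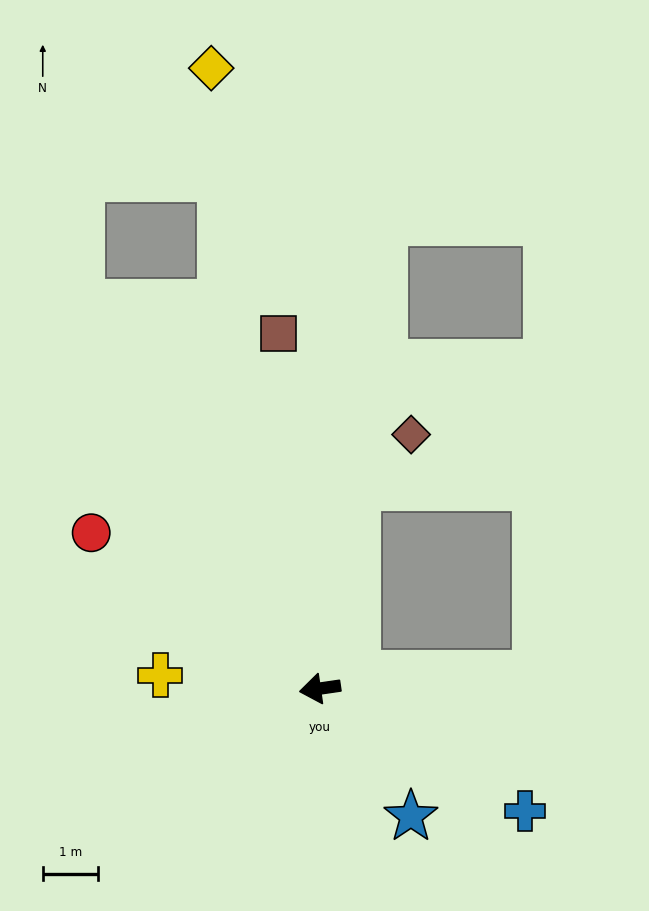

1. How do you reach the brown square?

turn right 92°, forward 6.5 m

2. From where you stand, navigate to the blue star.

turn left 117°, forward 2.8 m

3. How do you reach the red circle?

turn right 43°, forward 5.0 m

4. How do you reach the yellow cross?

turn right 13°, forward 2.9 m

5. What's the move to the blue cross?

turn left 141°, forward 4.3 m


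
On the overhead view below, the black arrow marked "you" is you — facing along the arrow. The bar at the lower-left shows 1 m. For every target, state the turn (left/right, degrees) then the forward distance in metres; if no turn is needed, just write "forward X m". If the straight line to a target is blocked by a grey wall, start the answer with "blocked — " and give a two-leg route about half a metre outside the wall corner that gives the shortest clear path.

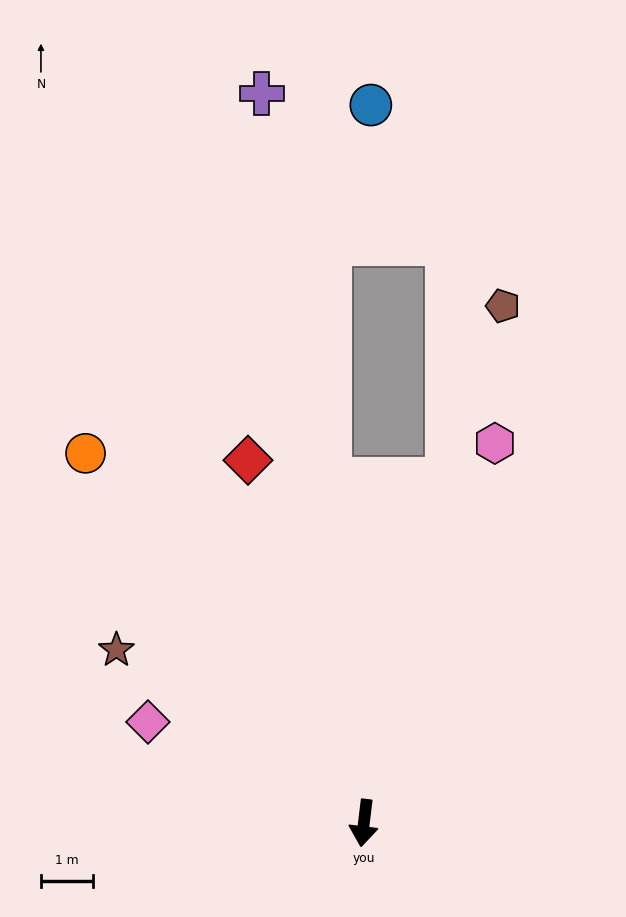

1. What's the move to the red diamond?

turn right 155°, forward 7.3 m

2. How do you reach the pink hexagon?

turn left 168°, forward 7.8 m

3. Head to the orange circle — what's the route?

turn right 136°, forward 8.9 m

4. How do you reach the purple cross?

turn right 165°, forward 14.2 m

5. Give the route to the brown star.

turn right 118°, forward 5.8 m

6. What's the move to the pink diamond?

turn right 108°, forward 4.6 m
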